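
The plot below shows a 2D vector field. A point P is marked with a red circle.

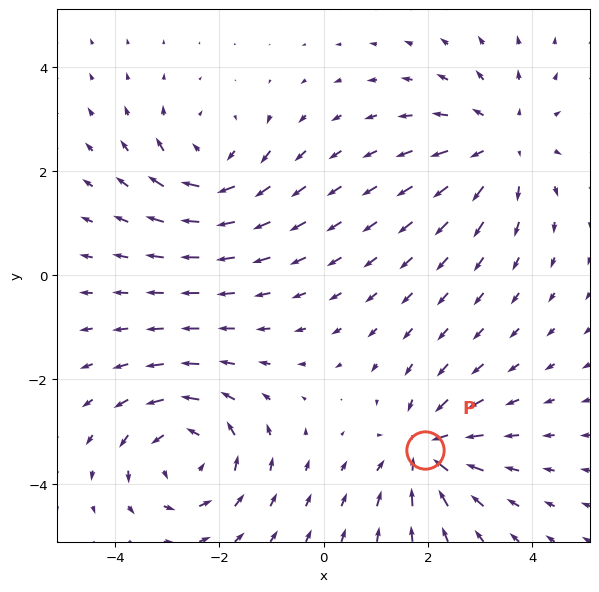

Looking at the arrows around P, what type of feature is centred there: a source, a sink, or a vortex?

At P (1.9, -3.4) the arrows converge inward. Divergence about -5, curl ≈0 — negative divergence with near-zero curl is a sink.

sink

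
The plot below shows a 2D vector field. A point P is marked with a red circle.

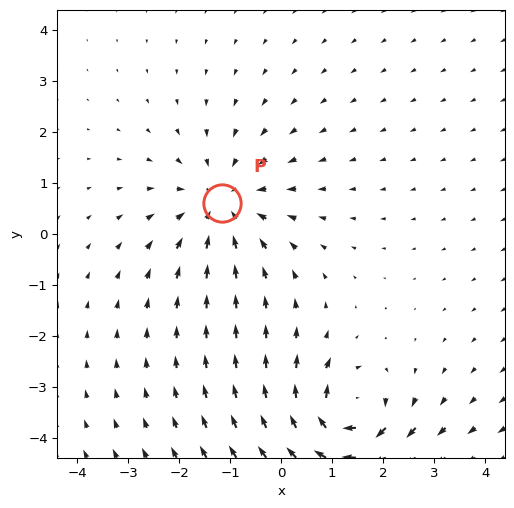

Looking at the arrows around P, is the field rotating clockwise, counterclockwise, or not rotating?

not rotating

Near P at (-1.2, 0.6) the arrows show no circulation. The curl there is ≈0.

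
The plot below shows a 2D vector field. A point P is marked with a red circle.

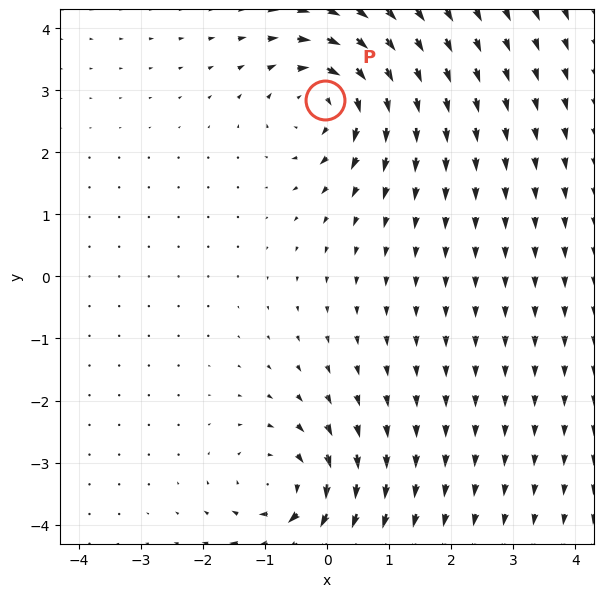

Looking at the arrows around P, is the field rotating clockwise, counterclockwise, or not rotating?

clockwise

Near P at (-0.0, 2.8) the arrows circulate clockwise. The curl (z-component) there is about -5; negative curl means clockwise rotation.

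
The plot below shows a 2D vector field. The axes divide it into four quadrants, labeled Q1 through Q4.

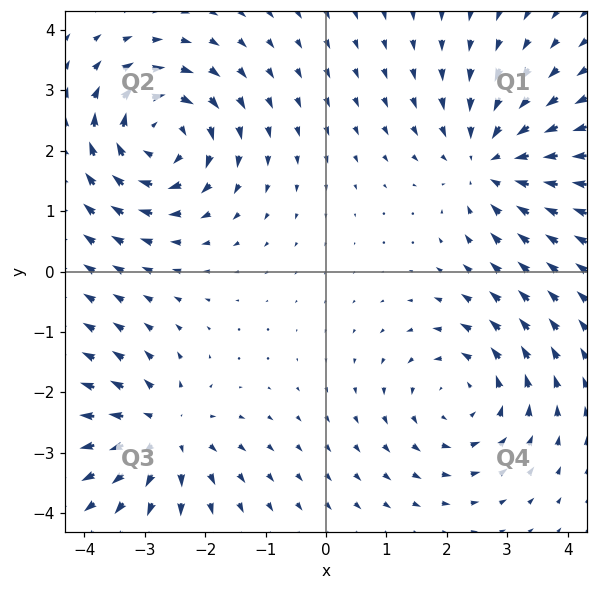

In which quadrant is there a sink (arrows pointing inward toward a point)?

Q1

The sink sits at approximately (2.7, 1.8), which lies in quadrant Q1. The divergence there is about -4, negative as expected for a sink.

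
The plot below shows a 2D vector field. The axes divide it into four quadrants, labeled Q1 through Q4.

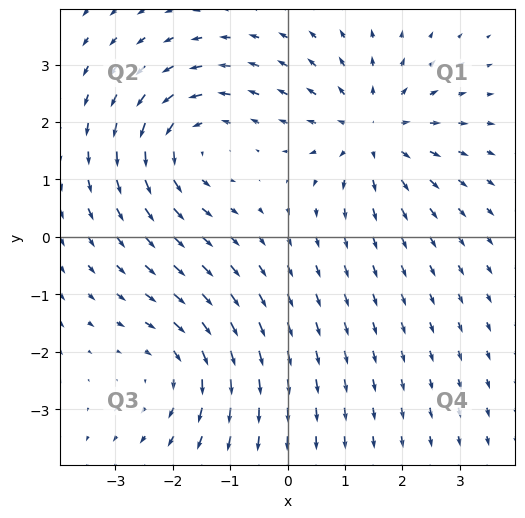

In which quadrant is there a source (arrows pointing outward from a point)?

The source sits at approximately (1.5, 1.8), which lies in quadrant Q1. The divergence there is about +3, positive as expected for a source.

Q1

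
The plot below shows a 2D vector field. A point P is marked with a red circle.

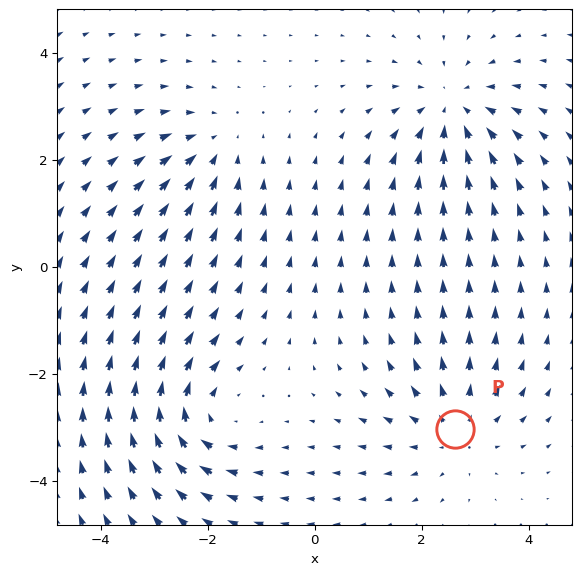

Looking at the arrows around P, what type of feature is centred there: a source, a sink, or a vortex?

source

At P (2.6, -3.0) the arrows spread outward. Divergence about +4, curl ≈0 — positive divergence with near-zero curl is a source.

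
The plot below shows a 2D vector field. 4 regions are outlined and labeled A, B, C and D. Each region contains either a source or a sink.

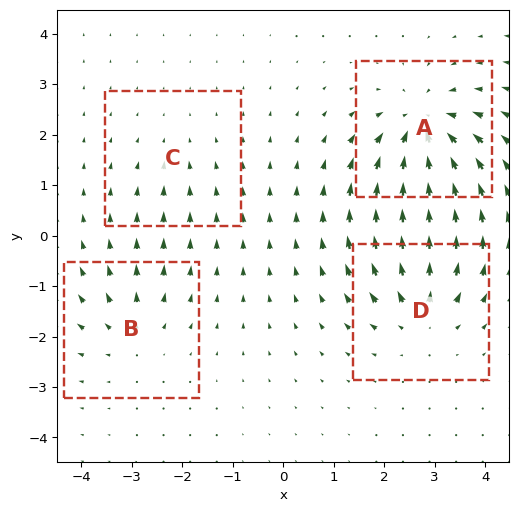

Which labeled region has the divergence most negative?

A

Divergence at each region's feature centre — A: about -7, B: about +4, C: about -2, D: about +5. Region A is most negative.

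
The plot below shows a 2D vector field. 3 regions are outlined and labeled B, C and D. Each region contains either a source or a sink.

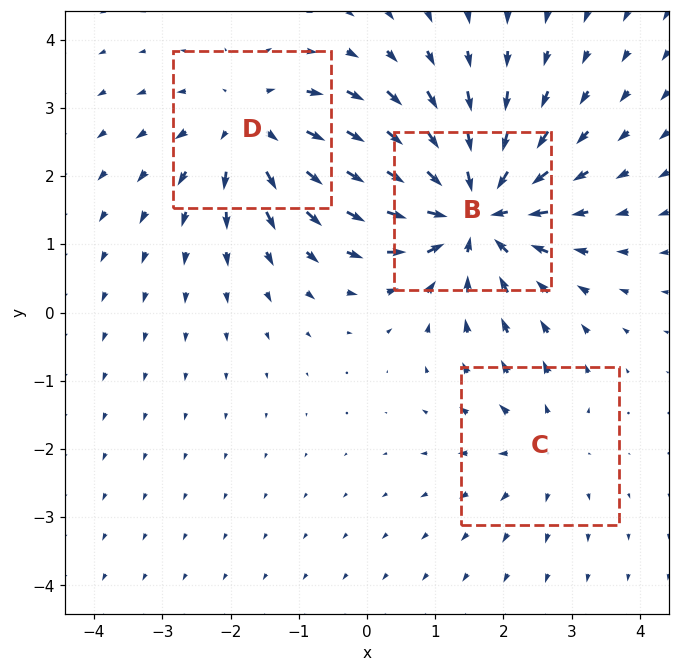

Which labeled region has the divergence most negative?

B

Divergence at each region's feature centre — B: about -5, C: about +2, D: about +3. Region B is most negative.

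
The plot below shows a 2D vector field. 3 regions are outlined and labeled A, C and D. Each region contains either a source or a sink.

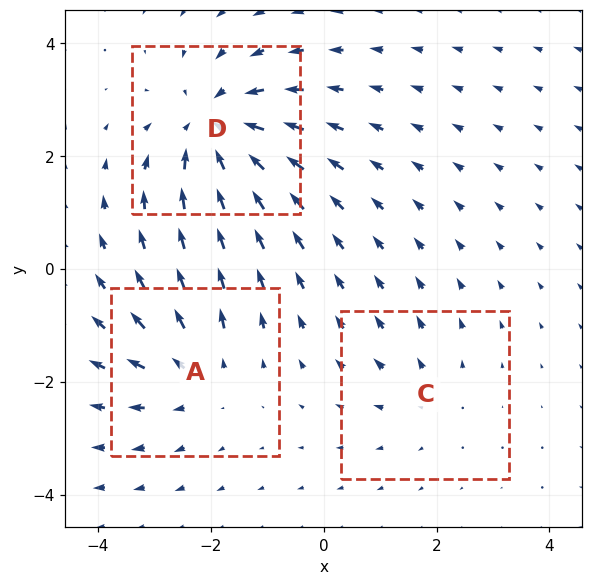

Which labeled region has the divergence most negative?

D

Divergence at each region's feature centre — A: about +3, C: about +2, D: about -4. Region D is most negative.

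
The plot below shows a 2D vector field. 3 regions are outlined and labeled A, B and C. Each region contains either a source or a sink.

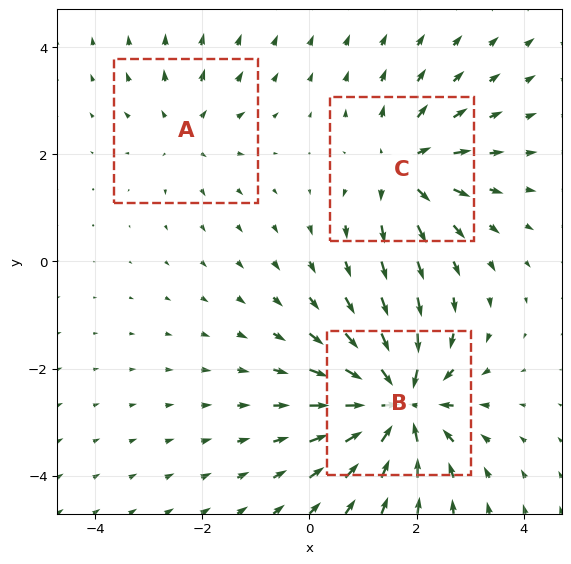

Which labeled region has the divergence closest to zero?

A

Divergence at each region's feature centre — A: about +2, B: about -6, C: about +4. Region A is closest to zero.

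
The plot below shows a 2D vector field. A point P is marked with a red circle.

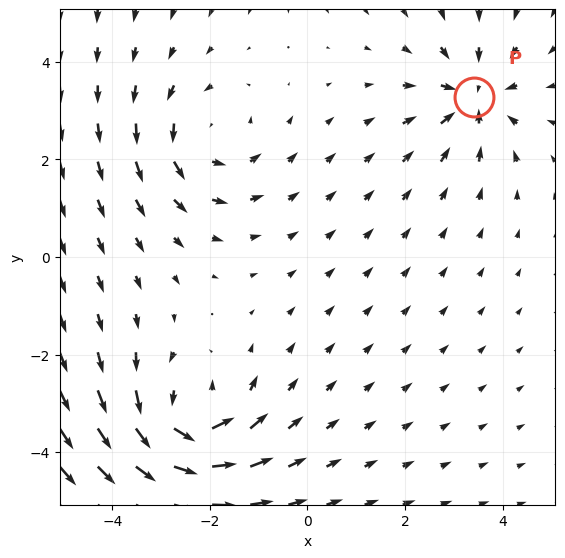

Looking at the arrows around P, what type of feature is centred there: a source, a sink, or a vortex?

sink

At P (3.4, 3.3) the arrows converge inward. Divergence about -3, curl ≈0 — negative divergence with near-zero curl is a sink.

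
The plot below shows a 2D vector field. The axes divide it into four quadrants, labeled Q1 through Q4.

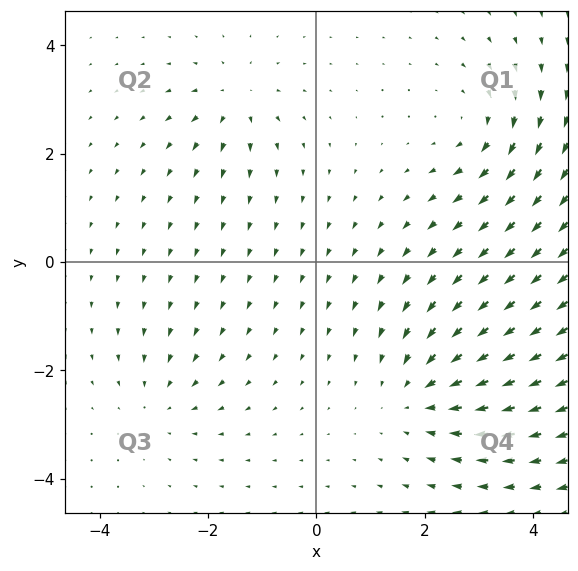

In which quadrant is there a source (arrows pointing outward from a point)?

The source sits at approximately (-1.5, 3.0), which lies in quadrant Q2. The divergence there is about +4, positive as expected for a source.

Q2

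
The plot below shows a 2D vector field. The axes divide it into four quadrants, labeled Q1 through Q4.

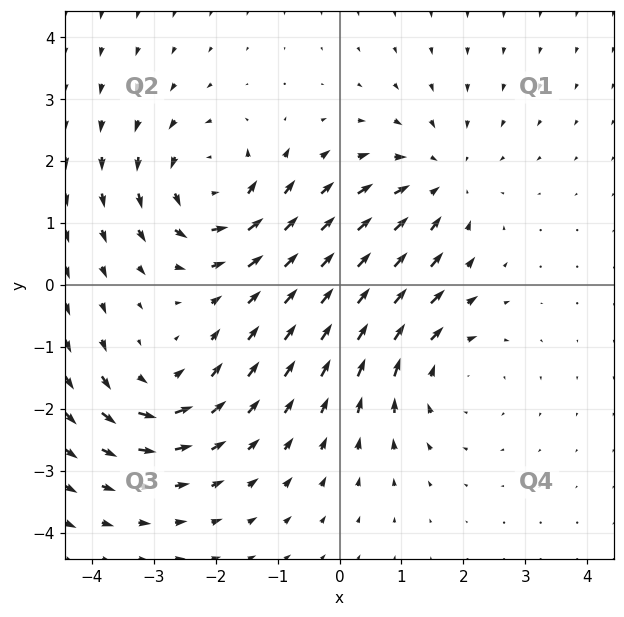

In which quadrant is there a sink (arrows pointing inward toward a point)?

Q1

The sink sits at approximately (1.6, 1.6), which lies in quadrant Q1. The divergence there is about -4, negative as expected for a sink.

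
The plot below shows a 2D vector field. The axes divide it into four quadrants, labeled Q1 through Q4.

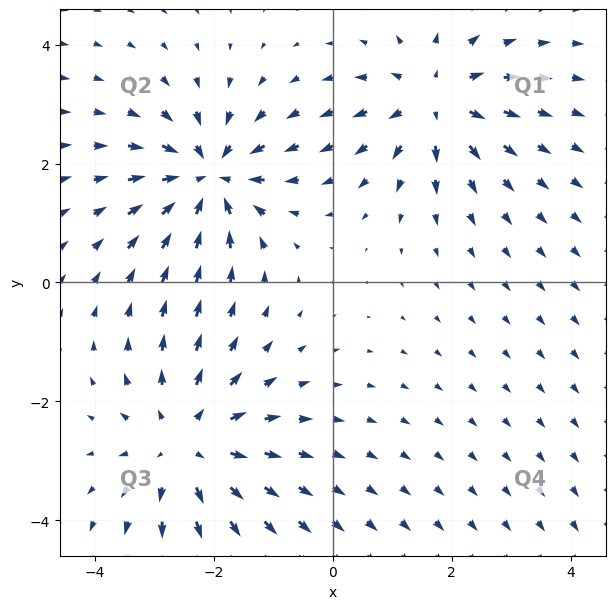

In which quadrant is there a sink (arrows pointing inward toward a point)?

The sink sits at approximately (-2.1, 1.8), which lies in quadrant Q2. The divergence there is about -5, negative as expected for a sink.

Q2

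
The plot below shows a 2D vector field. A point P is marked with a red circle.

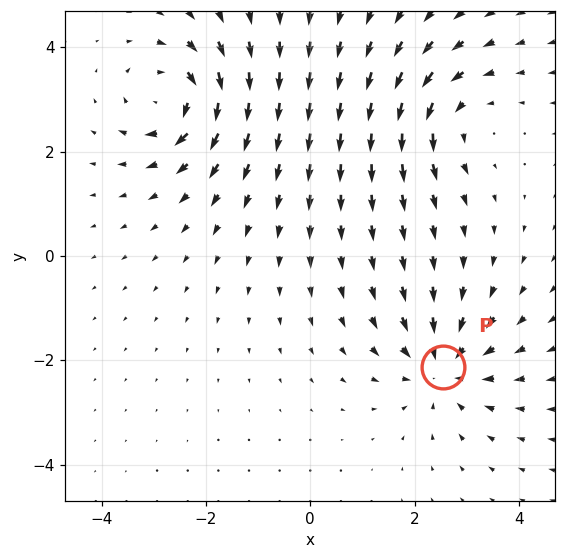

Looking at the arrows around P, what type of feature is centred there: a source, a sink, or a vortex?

sink

At P (2.6, -2.1) the arrows converge inward. Divergence about -4, curl ≈0 — negative divergence with near-zero curl is a sink.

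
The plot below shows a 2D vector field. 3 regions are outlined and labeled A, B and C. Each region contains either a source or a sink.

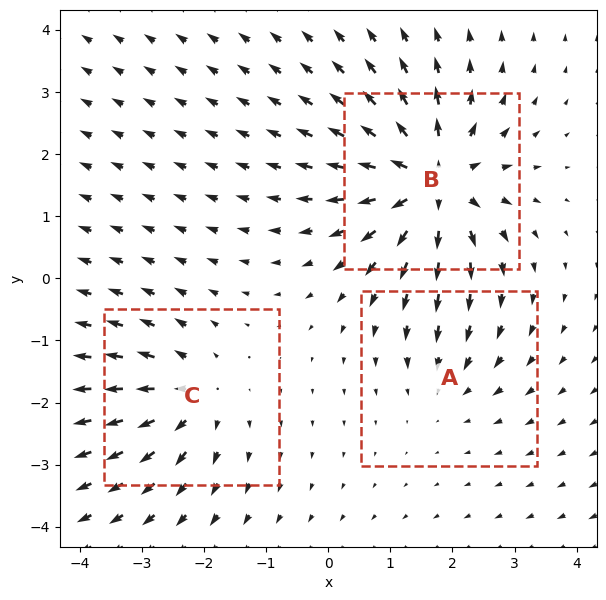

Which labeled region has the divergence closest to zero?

Divergence at each region's feature centre — A: about -2, B: about +6, C: about +4. Region A is closest to zero.

A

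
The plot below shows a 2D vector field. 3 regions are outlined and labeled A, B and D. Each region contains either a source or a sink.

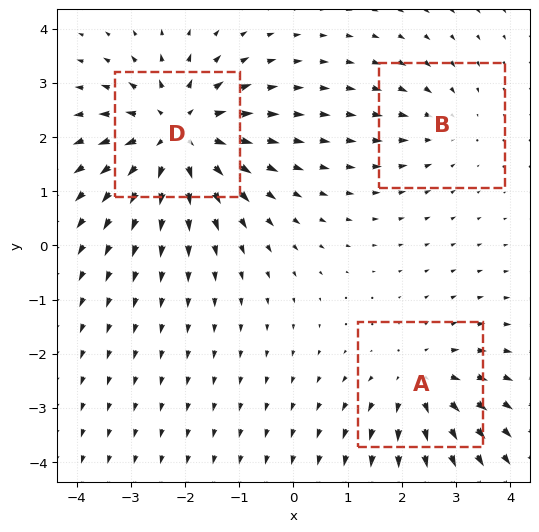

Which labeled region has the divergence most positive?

Divergence at each region's feature centre — A: about +3, B: about -2, D: about +5. Region D is most positive.

D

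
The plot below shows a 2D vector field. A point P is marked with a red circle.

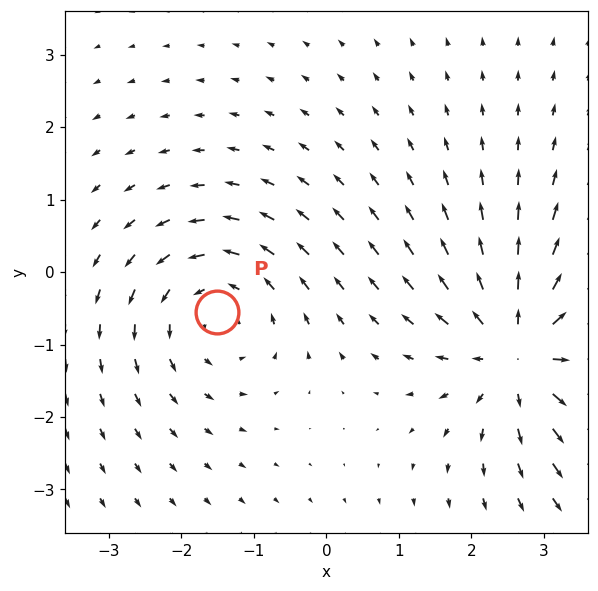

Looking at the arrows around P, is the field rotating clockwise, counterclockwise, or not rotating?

Near P at (-1.5, -0.5) the arrows circulate counterclockwise. The curl (z-component) there is about +3; positive curl means counterclockwise rotation.

counterclockwise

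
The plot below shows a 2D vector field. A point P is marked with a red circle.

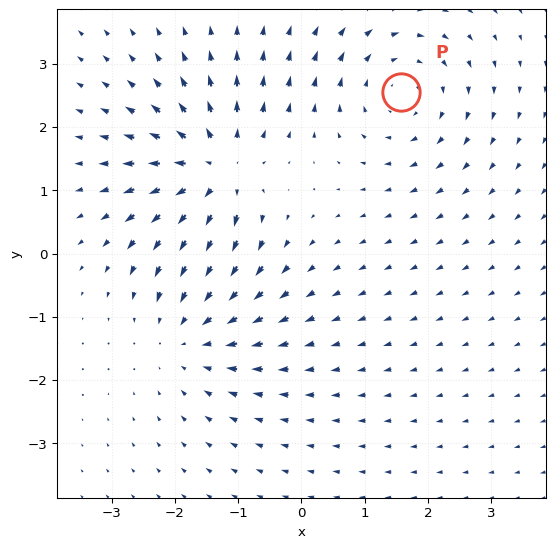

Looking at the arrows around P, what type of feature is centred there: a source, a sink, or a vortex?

vortex

At P (1.6, 2.6) the arrows circulate clockwise. Divergence ≈0, curl about -4 — near-zero divergence with nonzero curl is a vortex.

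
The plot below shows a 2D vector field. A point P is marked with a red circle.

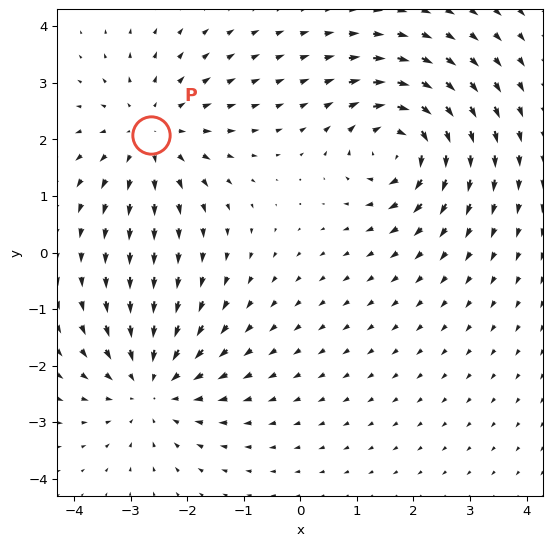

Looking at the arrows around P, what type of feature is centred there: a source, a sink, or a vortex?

At P (-2.6, 2.1) the arrows spread outward. Divergence about +3, curl ≈0 — positive divergence with near-zero curl is a source.

source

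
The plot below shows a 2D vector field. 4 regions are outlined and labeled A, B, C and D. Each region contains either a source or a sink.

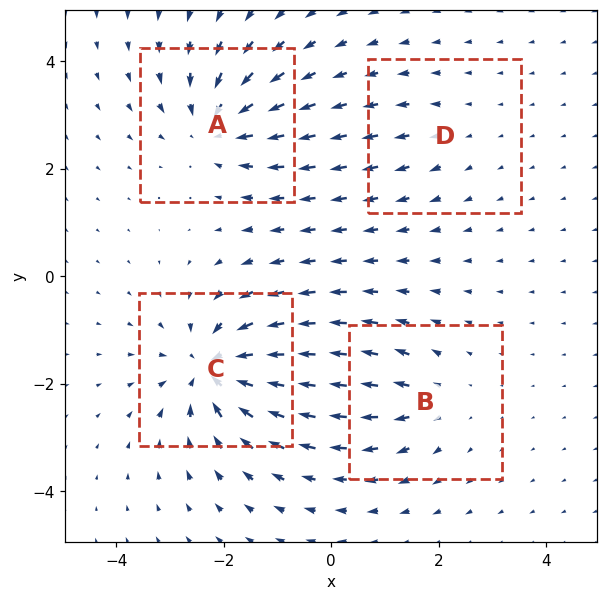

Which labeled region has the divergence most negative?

Divergence at each region's feature centre — A: about -6, B: about +4, C: about -7, D: about +2. Region C is most negative.

C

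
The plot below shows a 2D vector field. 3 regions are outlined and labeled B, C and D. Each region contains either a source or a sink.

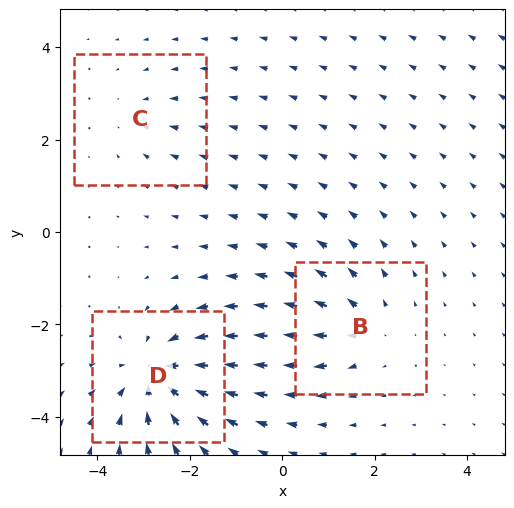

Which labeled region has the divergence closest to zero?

Divergence at each region's feature centre — B: about +3, C: about -2, D: about -5. Region C is closest to zero.

C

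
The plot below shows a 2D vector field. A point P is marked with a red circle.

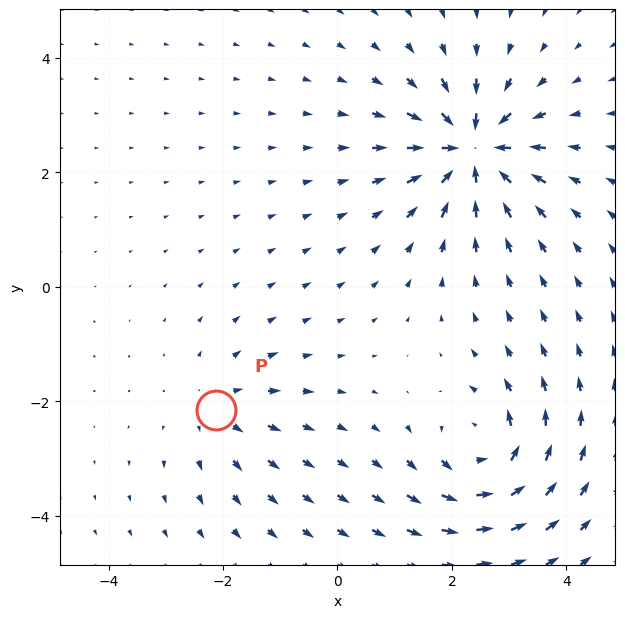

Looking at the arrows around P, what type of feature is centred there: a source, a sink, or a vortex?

At P (-2.1, -2.1) the arrows spread outward. Divergence about +2, curl ≈0 — positive divergence with near-zero curl is a source.

source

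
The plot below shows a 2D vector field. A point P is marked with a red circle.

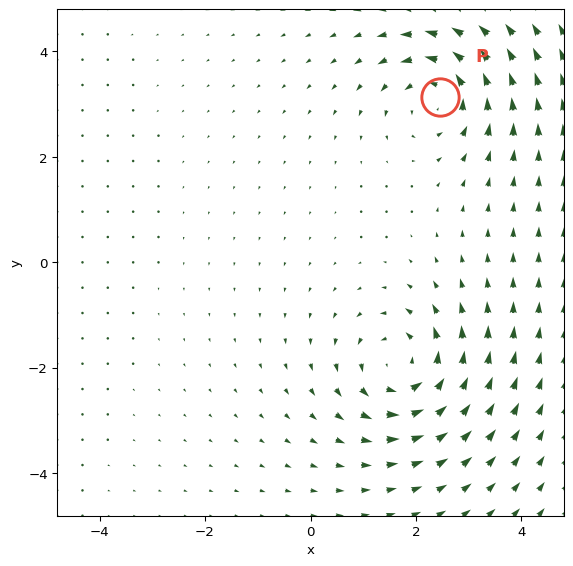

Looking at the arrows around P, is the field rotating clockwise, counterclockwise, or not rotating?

counterclockwise

Near P at (2.5, 3.1) the arrows circulate counterclockwise. The curl (z-component) there is about +3; positive curl means counterclockwise rotation.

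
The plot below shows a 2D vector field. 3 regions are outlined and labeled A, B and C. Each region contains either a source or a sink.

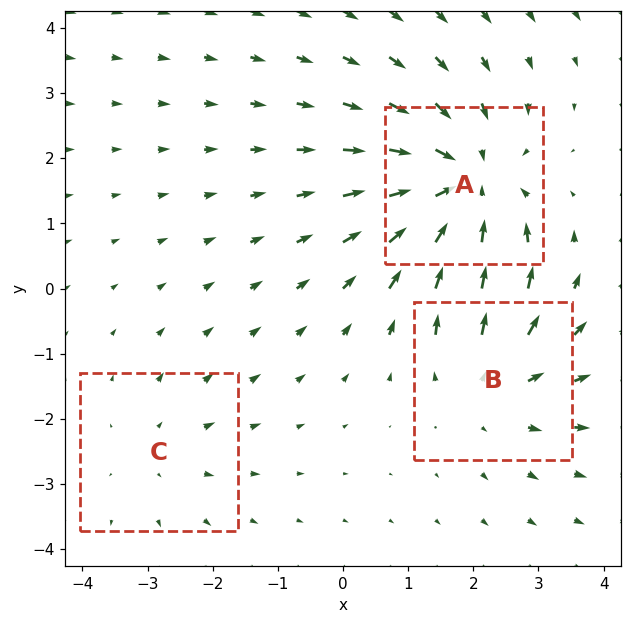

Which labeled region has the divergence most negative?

Divergence at each region's feature centre — A: about -4, B: about +3, C: about +2. Region A is most negative.

A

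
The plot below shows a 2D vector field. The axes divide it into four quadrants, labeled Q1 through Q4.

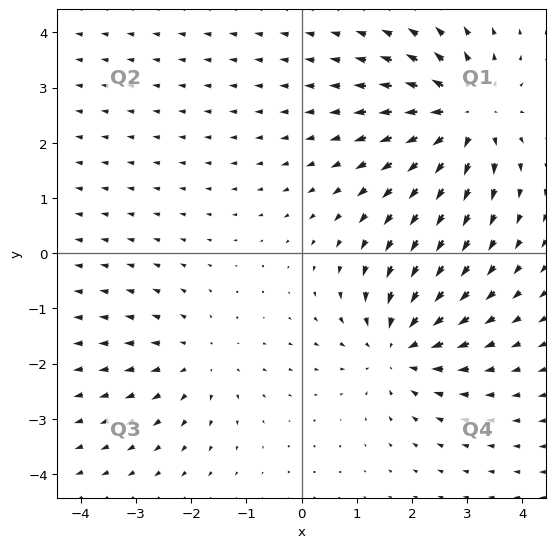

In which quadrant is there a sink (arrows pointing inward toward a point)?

The sink sits at approximately (1.7, -1.7), which lies in quadrant Q4. The divergence there is about -4, negative as expected for a sink.

Q4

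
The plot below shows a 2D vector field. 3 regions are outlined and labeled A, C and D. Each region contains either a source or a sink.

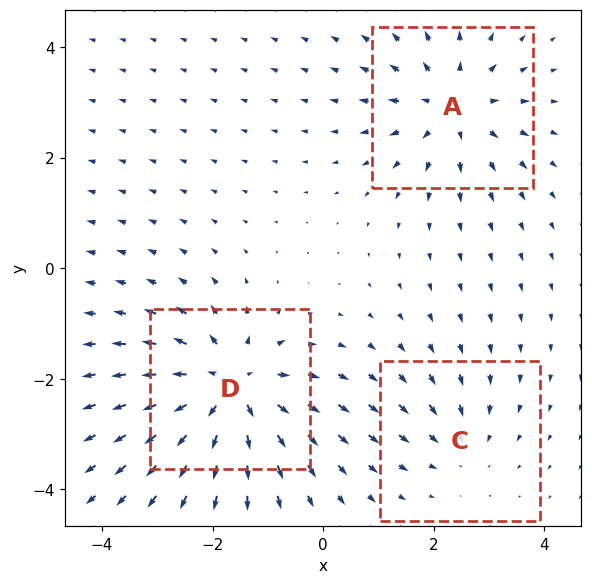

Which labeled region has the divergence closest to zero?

C

Divergence at each region's feature centre — A: about +4, C: about -2, D: about +5. Region C is closest to zero.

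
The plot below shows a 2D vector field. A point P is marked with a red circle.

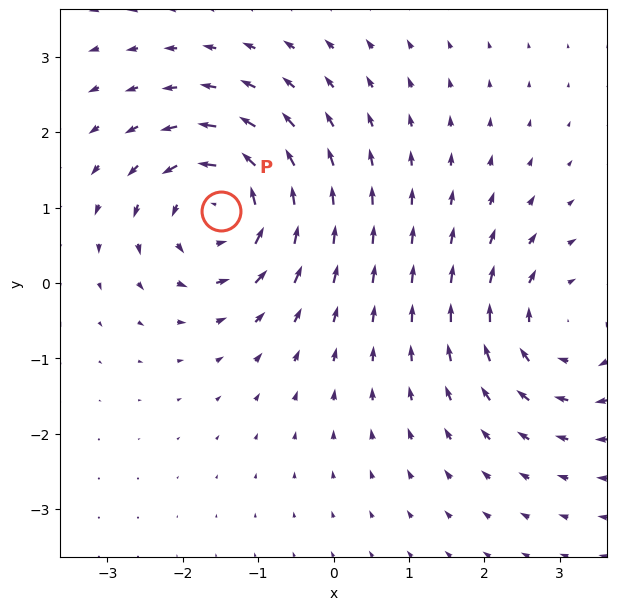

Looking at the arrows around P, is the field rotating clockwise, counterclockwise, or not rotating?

counterclockwise

Near P at (-1.5, 1.0) the arrows circulate counterclockwise. The curl (z-component) there is about +5; positive curl means counterclockwise rotation.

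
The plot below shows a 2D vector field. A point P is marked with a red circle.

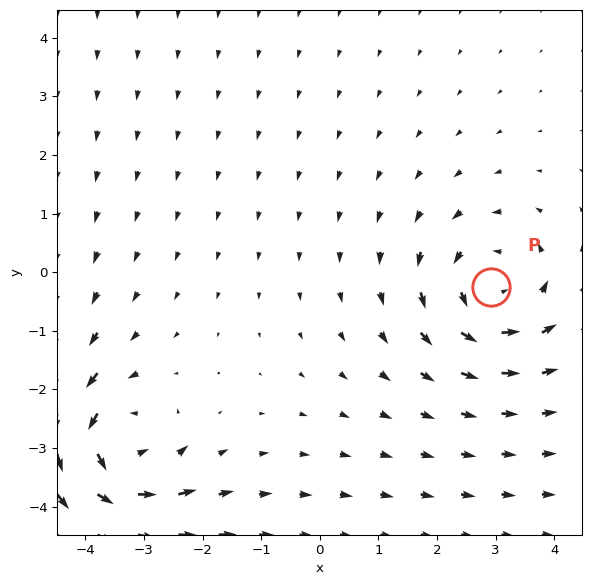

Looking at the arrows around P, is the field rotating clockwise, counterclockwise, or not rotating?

counterclockwise

Near P at (2.9, -0.3) the arrows circulate counterclockwise. The curl (z-component) there is about +3; positive curl means counterclockwise rotation.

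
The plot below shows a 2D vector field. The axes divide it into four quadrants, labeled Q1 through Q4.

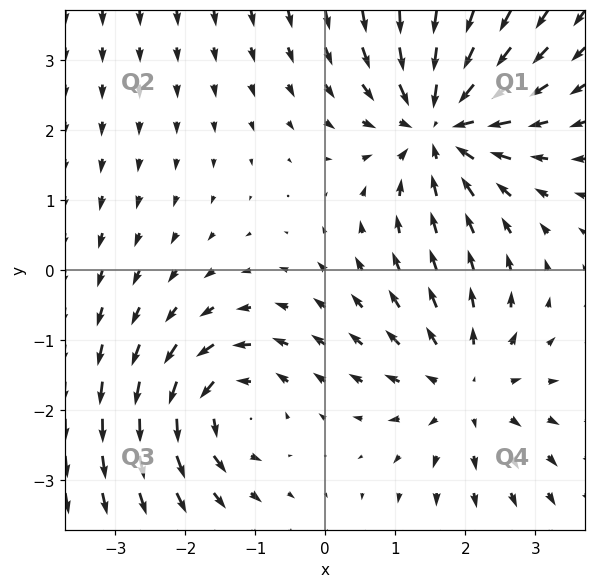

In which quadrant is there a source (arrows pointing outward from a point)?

Q4

The source sits at approximately (2.0, -1.7), which lies in quadrant Q4. The divergence there is about +3, positive as expected for a source.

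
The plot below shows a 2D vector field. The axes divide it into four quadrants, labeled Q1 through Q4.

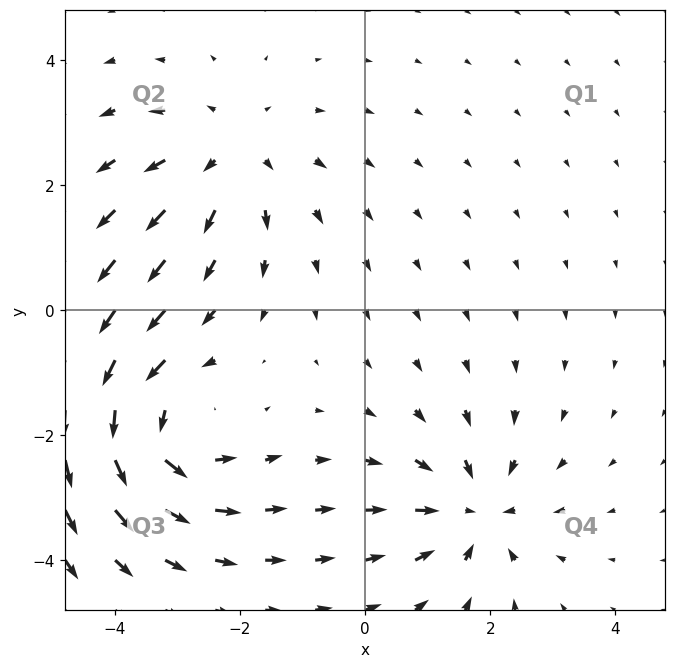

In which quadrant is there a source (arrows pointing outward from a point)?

Q2

The source sits at approximately (-2.2, 2.5), which lies in quadrant Q2. The divergence there is about +3, positive as expected for a source.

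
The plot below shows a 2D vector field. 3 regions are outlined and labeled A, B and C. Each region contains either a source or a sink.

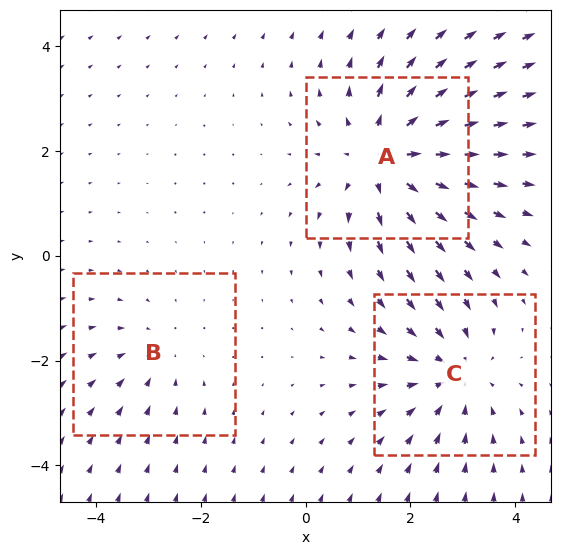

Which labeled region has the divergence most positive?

A

Divergence at each region's feature centre — A: about +4, B: about -2, C: about -3. Region A is most positive.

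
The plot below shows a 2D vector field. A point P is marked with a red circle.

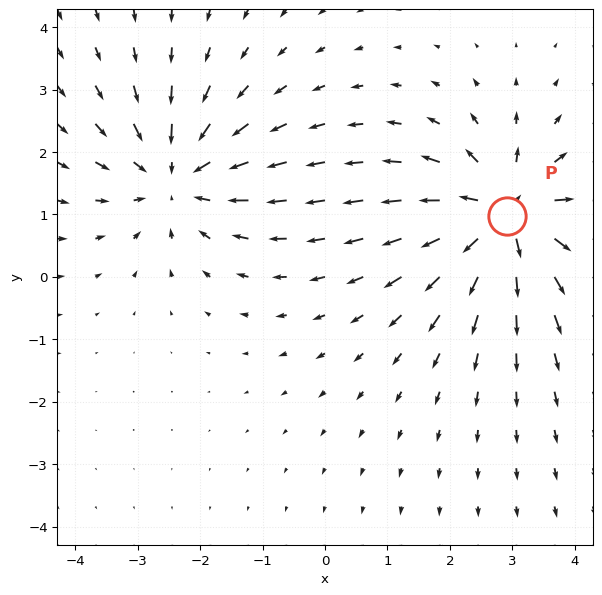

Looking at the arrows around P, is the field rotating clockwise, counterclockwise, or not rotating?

not rotating

Near P at (2.9, 1.0) the arrows show no circulation. The curl there is ≈0.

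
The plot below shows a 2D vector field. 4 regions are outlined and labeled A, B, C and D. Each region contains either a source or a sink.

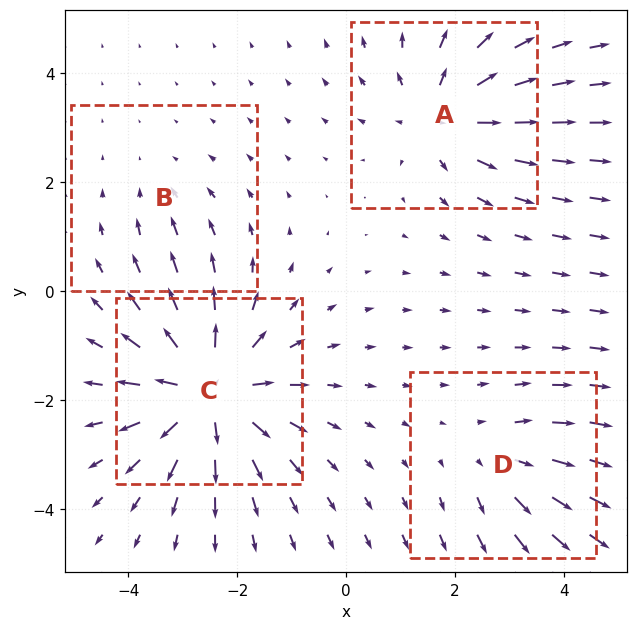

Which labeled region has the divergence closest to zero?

Divergence at each region's feature centre — A: about +5, B: about -2, C: about +7, D: about +3. Region B is closest to zero.

B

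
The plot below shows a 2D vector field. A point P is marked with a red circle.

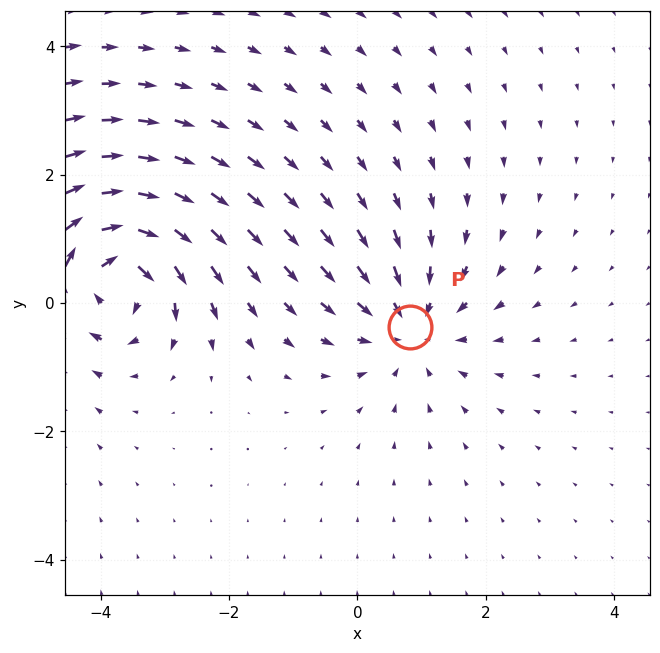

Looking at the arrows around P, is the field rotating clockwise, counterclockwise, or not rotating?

not rotating

Near P at (0.8, -0.4) the arrows show no circulation. The curl there is ≈0.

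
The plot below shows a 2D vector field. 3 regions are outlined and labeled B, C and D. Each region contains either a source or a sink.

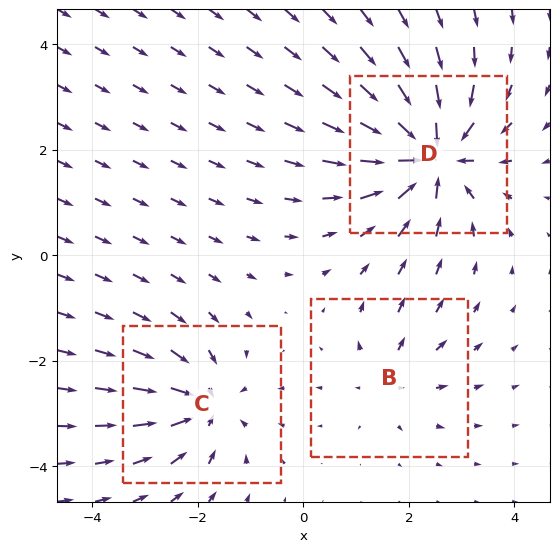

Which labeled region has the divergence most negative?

D

Divergence at each region's feature centre — B: about +2, C: about -4, D: about -6. Region D is most negative.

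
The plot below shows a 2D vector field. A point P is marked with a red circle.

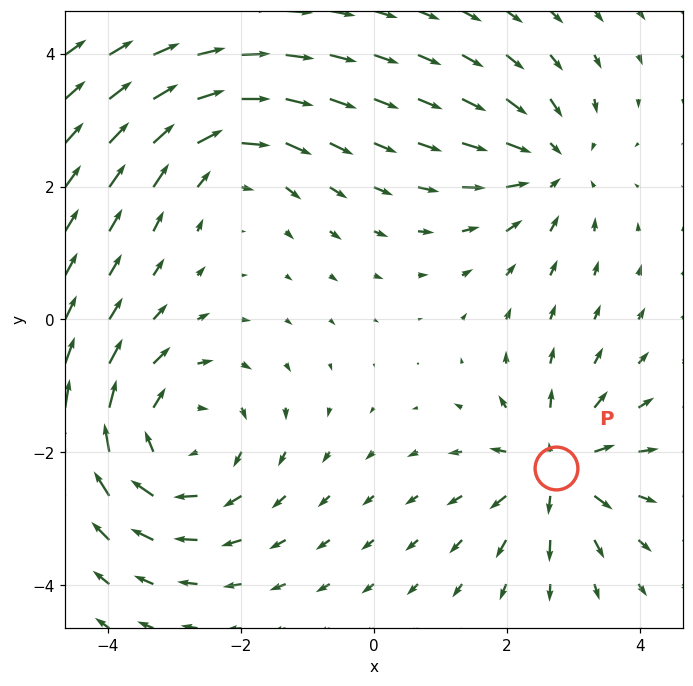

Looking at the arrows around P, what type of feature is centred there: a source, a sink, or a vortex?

source

At P (2.7, -2.2) the arrows spread outward. Divergence about +5, curl ≈0 — positive divergence with near-zero curl is a source.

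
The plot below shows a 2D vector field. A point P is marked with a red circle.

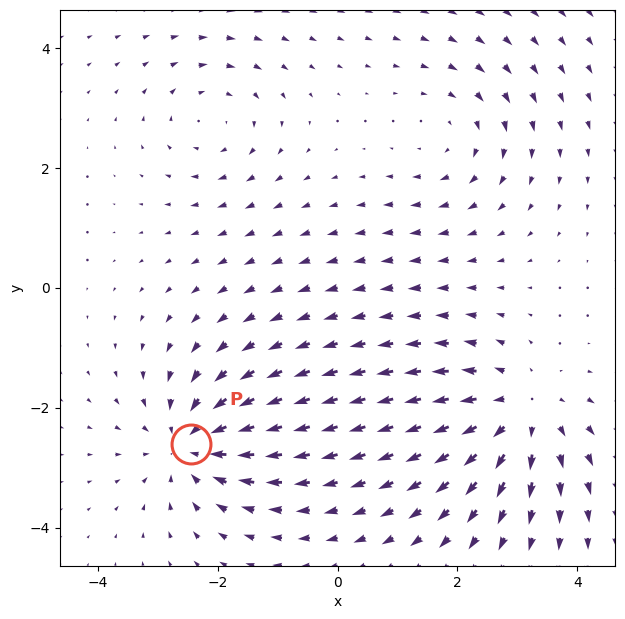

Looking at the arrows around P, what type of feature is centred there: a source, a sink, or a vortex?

sink

At P (-2.4, -2.6) the arrows converge inward. Divergence about -5, curl ≈0 — negative divergence with near-zero curl is a sink.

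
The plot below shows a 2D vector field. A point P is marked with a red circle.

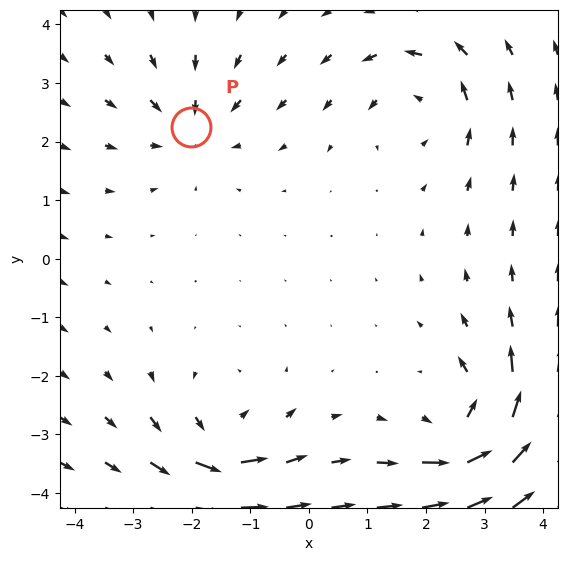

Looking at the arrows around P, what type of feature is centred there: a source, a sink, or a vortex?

sink

At P (-2.0, 2.2) the arrows converge inward. Divergence about -3, curl ≈0 — negative divergence with near-zero curl is a sink.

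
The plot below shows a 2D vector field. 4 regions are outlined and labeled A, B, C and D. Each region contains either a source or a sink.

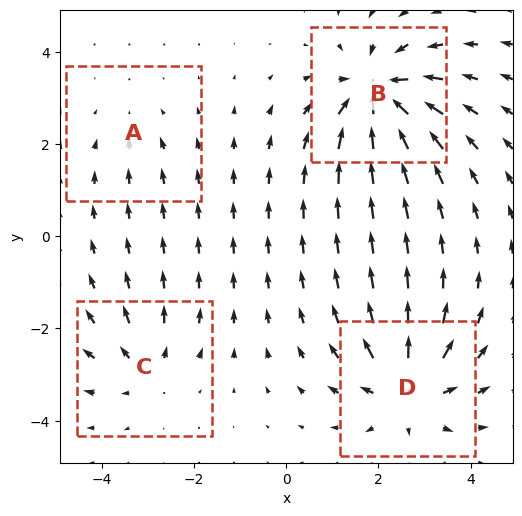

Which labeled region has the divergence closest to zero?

Divergence at each region's feature centre — A: about -2, B: about -7, C: about +4, D: about +6. Region A is closest to zero.

A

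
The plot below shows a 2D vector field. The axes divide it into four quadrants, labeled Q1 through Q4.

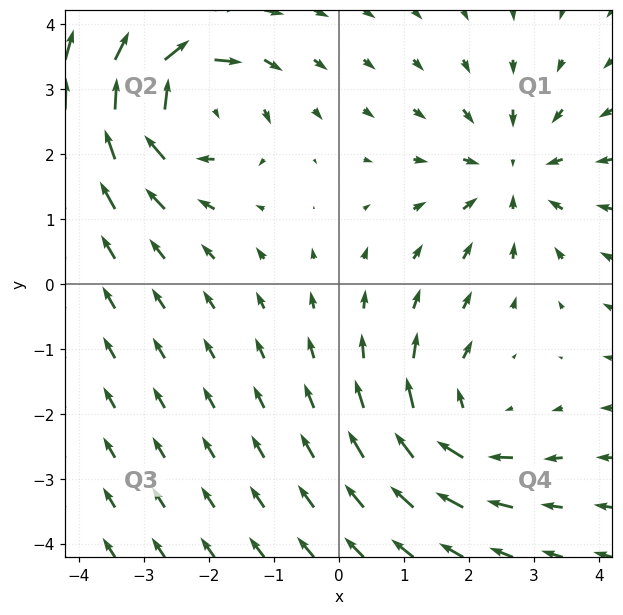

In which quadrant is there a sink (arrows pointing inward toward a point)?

The sink sits at approximately (2.7, 1.7), which lies in quadrant Q1. The divergence there is about -3, negative as expected for a sink.

Q1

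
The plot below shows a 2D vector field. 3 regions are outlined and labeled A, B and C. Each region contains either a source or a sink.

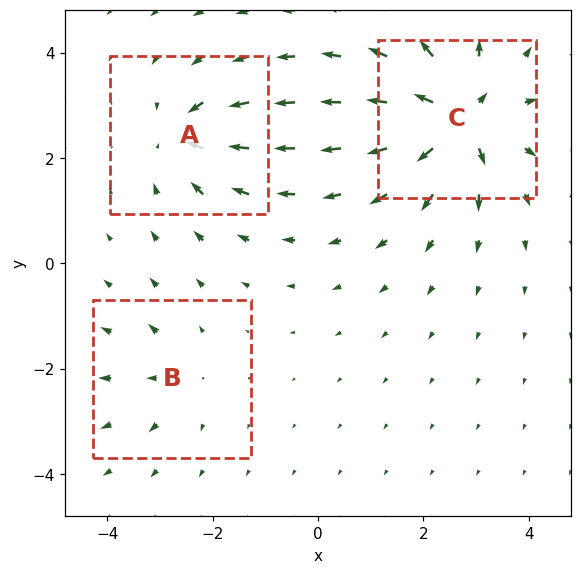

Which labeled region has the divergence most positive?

C

Divergence at each region's feature centre — A: about -4, B: about +2, C: about +6. Region C is most positive.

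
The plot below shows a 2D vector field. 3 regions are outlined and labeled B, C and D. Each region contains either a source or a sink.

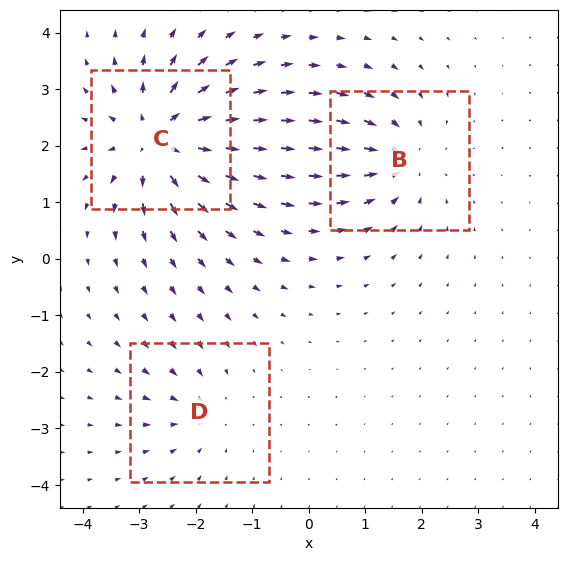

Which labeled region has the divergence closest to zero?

Divergence at each region's feature centre — B: about -3, C: about +5, D: about -2. Region D is closest to zero.

D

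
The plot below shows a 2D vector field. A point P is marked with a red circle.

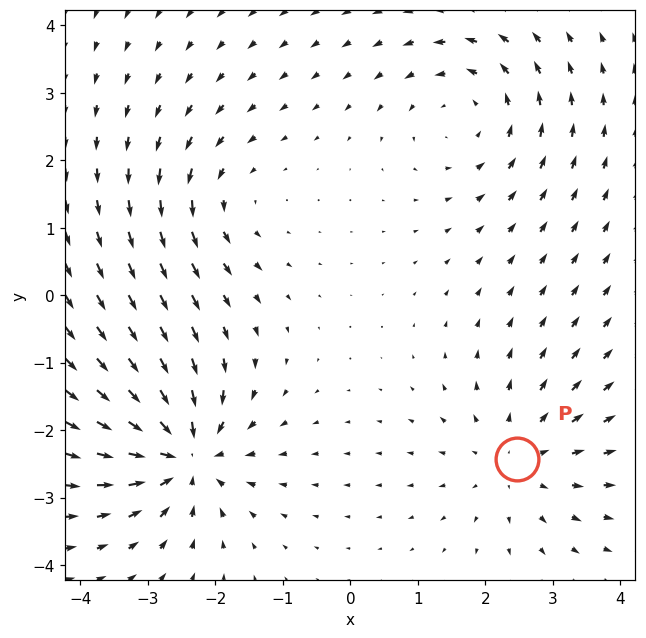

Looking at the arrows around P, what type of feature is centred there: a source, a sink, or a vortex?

At P (2.5, -2.4) the arrows spread outward. Divergence about +3, curl ≈0 — positive divergence with near-zero curl is a source.

source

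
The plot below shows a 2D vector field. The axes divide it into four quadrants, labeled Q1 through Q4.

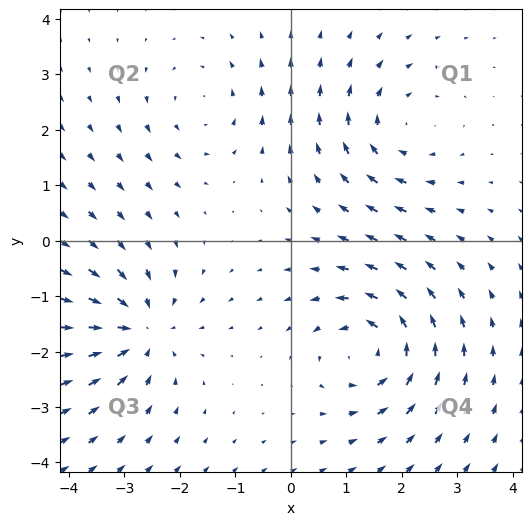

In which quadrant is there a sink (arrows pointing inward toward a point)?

Q3

The sink sits at approximately (-2.7, -1.6), which lies in quadrant Q3. The divergence there is about -5, negative as expected for a sink.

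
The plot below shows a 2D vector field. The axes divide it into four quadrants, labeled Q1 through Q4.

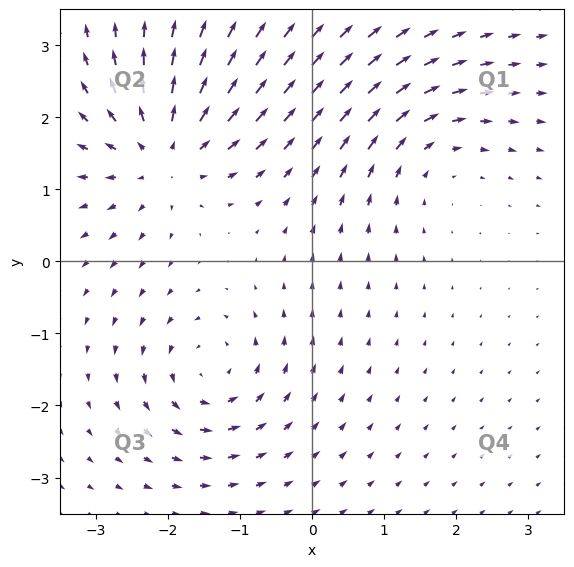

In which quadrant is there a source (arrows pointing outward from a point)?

The source sits at approximately (-2.1, 1.5), which lies in quadrant Q2. The divergence there is about +6, positive as expected for a source.

Q2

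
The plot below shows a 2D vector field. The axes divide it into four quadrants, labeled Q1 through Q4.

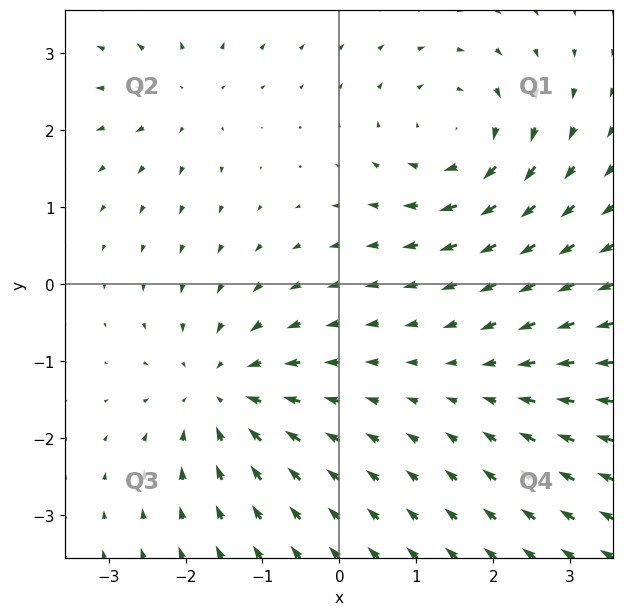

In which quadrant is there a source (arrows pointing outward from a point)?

The source sits at approximately (-2.0, 2.4), which lies in quadrant Q2. The divergence there is about +3, positive as expected for a source.

Q2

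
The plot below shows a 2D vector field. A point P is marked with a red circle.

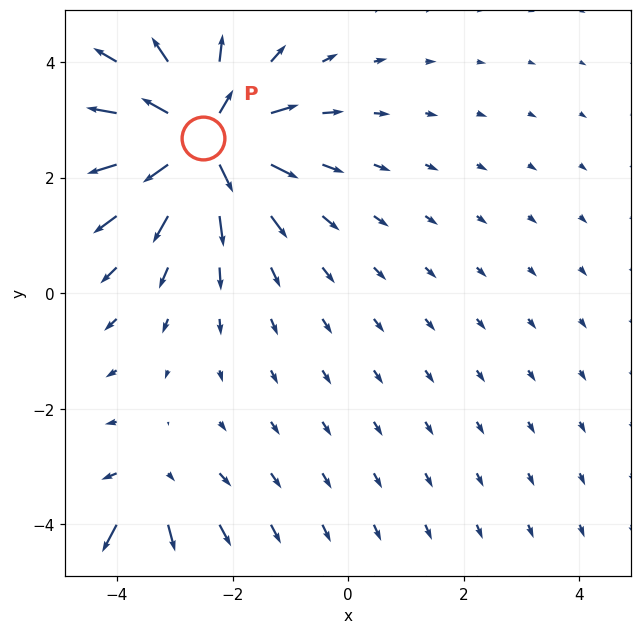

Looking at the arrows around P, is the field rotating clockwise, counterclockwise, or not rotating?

Near P at (-2.5, 2.7) the arrows show no circulation. The curl there is ≈0.

not rotating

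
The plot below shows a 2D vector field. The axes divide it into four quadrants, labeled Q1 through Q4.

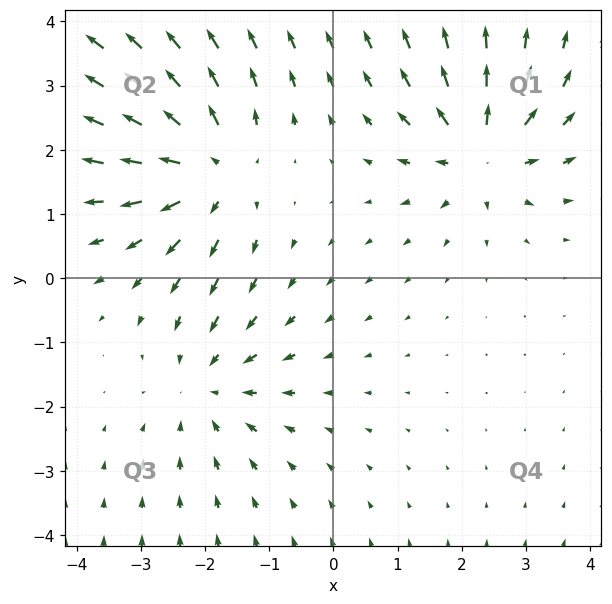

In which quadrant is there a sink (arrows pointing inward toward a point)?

The sink sits at approximately (-2.0, -1.7), which lies in quadrant Q3. The divergence there is about -3, negative as expected for a sink.

Q3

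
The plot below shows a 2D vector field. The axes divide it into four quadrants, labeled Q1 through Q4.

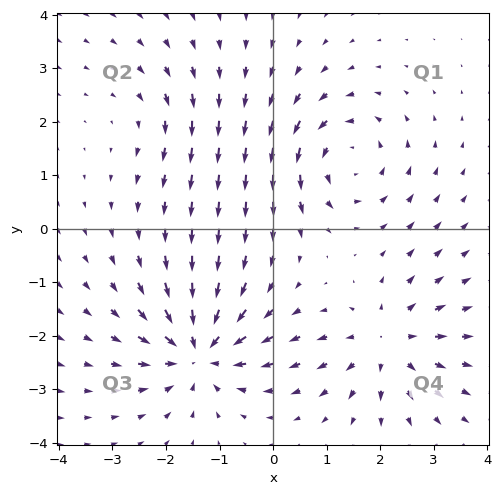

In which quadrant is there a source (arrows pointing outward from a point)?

Q4

The source sits at approximately (2.1, -2.1), which lies in quadrant Q4. The divergence there is about +5, positive as expected for a source.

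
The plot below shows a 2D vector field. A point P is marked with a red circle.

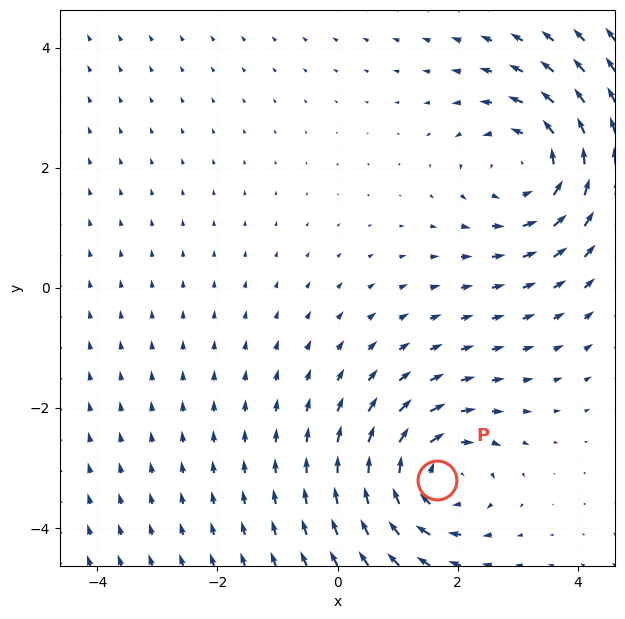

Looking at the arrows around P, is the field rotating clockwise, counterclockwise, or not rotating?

clockwise

Near P at (1.7, -3.2) the arrows circulate clockwise. The curl (z-component) there is about -3; negative curl means clockwise rotation.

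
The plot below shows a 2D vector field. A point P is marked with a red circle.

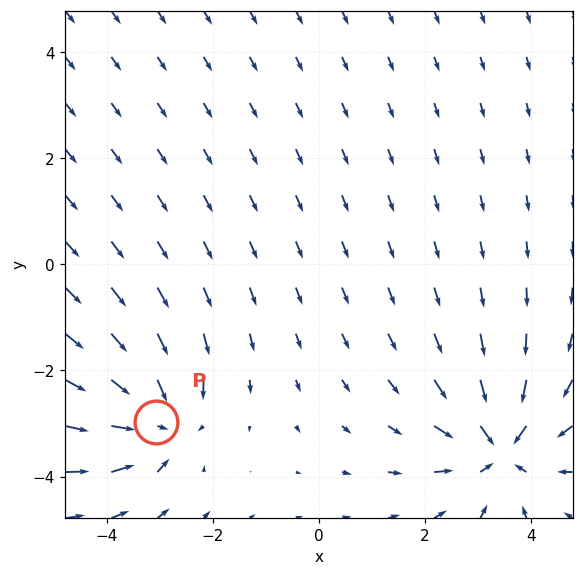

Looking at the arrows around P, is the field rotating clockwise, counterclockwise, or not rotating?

Near P at (-3.1, -3.0) the arrows show no circulation. The curl there is ≈0.

not rotating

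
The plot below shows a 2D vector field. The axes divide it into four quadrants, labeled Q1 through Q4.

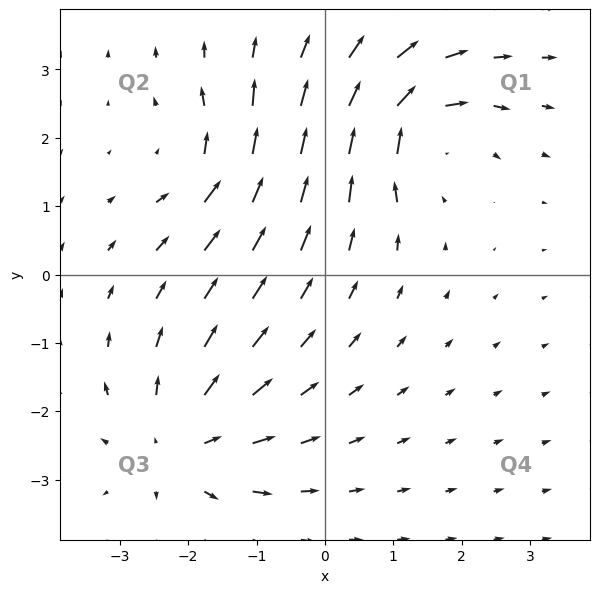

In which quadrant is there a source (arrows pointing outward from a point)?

Q3

The source sits at approximately (-2.1, -2.5), which lies in quadrant Q3. The divergence there is about +4, positive as expected for a source.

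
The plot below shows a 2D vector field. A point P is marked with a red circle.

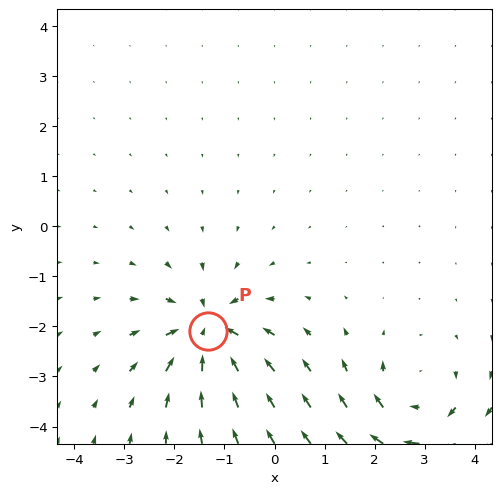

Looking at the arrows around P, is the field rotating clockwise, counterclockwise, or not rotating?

Near P at (-1.3, -2.1) the arrows show no circulation. The curl there is ≈0.

not rotating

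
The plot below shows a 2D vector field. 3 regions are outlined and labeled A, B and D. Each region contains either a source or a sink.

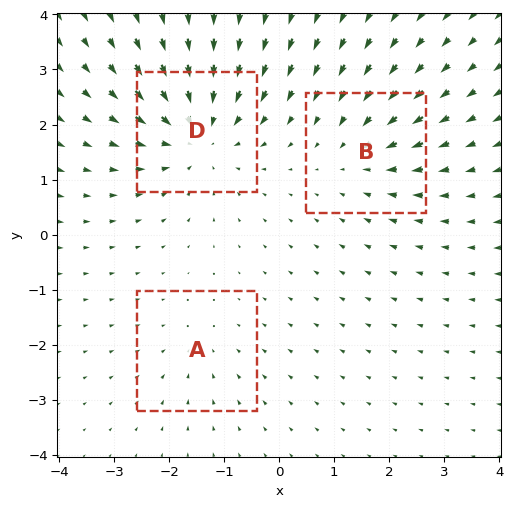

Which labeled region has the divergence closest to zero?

A

Divergence at each region's feature centre — A: about -2, B: about -3, D: about -5. Region A is closest to zero.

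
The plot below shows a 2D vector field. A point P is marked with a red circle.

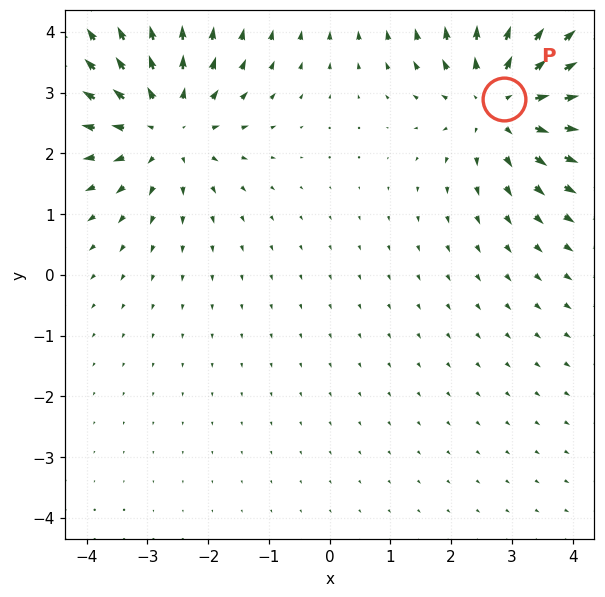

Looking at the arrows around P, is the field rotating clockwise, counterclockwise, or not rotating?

not rotating

Near P at (2.9, 2.9) the arrows show no circulation. The curl there is ≈0.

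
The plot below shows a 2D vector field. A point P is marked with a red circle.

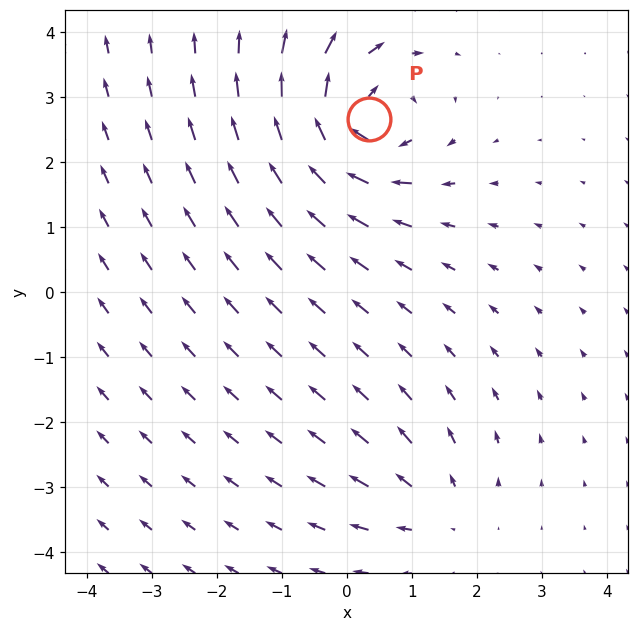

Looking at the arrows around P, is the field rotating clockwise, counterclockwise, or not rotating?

clockwise

Near P at (0.3, 2.7) the arrows circulate clockwise. The curl (z-component) there is about -7; negative curl means clockwise rotation.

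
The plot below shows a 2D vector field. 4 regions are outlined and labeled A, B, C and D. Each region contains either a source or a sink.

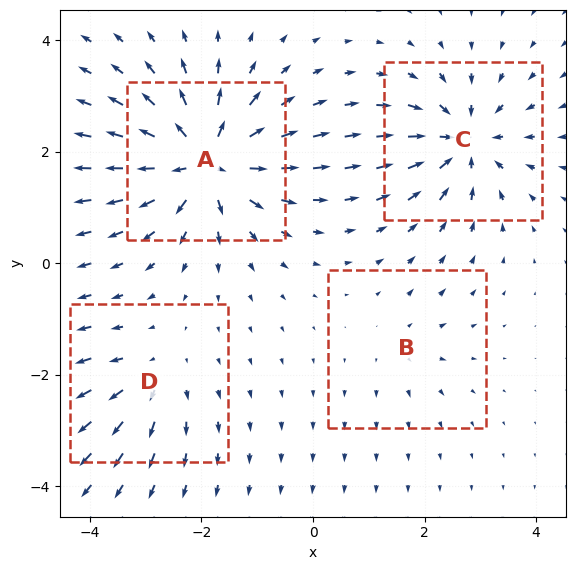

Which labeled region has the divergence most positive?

A

Divergence at each region's feature centre — A: about +9, B: about +2, C: about -6, D: about +4. Region A is most positive.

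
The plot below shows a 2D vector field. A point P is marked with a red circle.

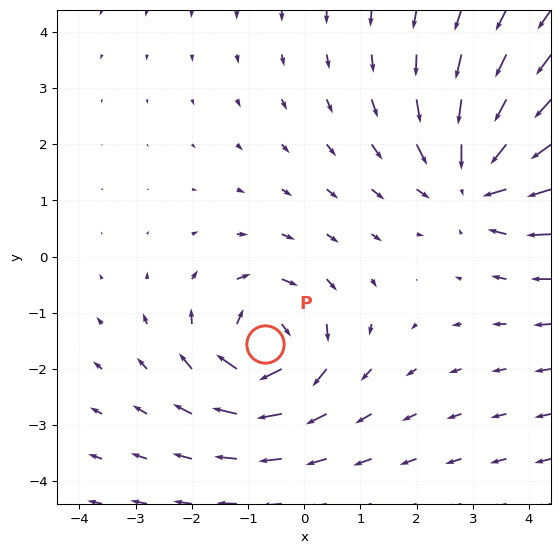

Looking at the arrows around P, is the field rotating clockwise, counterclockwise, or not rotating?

Near P at (-0.7, -1.6) the arrows circulate clockwise. The curl (z-component) there is about -5; negative curl means clockwise rotation.

clockwise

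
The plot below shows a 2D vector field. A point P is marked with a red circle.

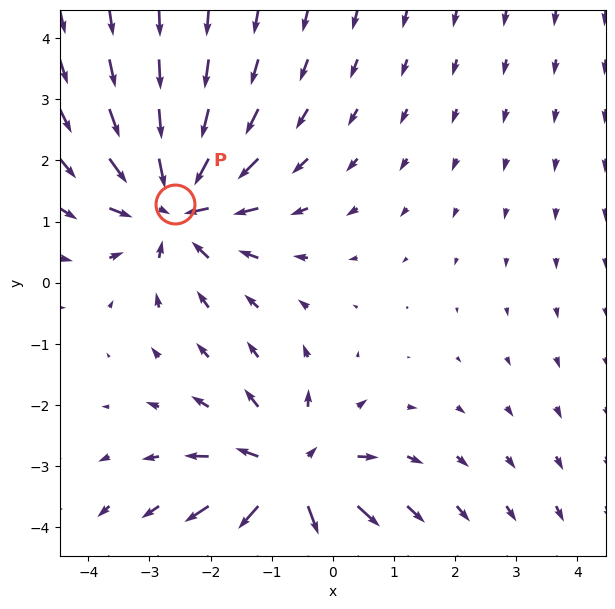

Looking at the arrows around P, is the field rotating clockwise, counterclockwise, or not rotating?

Near P at (-2.6, 1.3) the arrows show no circulation. The curl there is ≈0.

not rotating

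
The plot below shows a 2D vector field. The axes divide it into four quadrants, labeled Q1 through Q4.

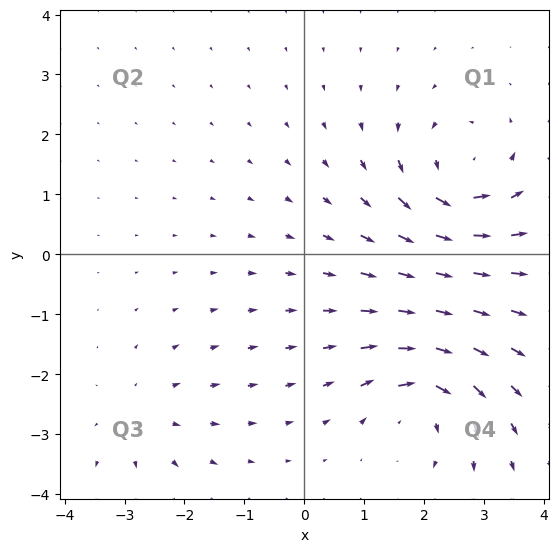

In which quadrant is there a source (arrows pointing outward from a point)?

The source sits at approximately (-2.7, -2.7), which lies in quadrant Q3. The divergence there is about +3, positive as expected for a source.

Q3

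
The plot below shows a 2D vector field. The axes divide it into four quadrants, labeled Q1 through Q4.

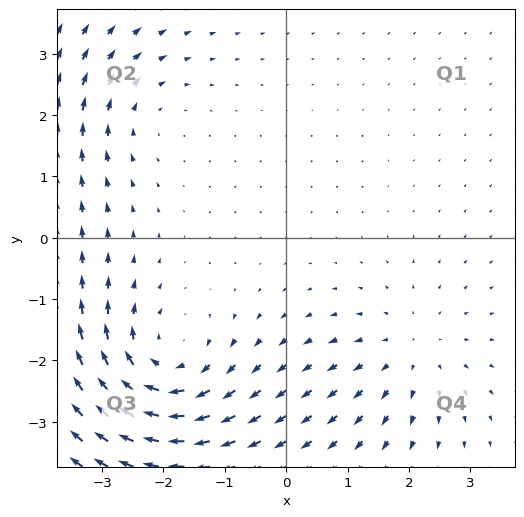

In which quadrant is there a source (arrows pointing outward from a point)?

Q4

The source sits at approximately (2.0, -1.9), which lies in quadrant Q4. The divergence there is about +2, positive as expected for a source.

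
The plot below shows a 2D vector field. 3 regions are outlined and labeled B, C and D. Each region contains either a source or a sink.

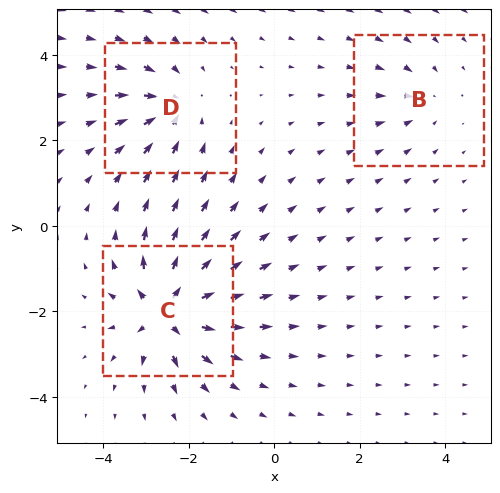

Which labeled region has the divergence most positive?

Divergence at each region's feature centre — B: about -2, C: about +6, D: about -4. Region C is most positive.

C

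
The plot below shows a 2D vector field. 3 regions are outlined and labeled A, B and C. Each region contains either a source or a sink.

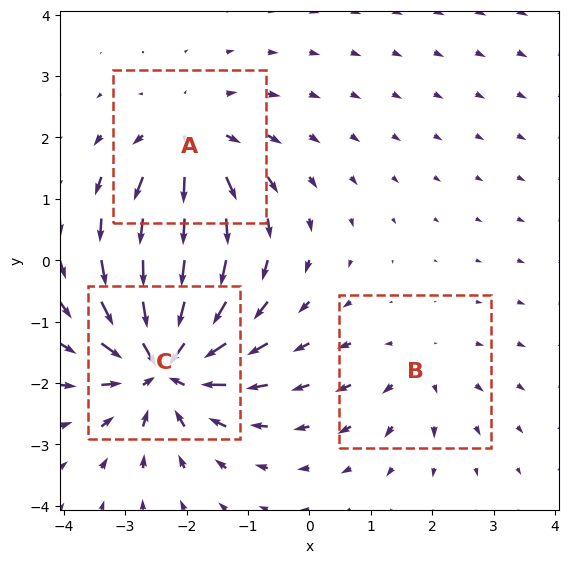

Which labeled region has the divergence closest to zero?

Divergence at each region's feature centre — A: about +4, B: about +2, C: about -6. Region B is closest to zero.

B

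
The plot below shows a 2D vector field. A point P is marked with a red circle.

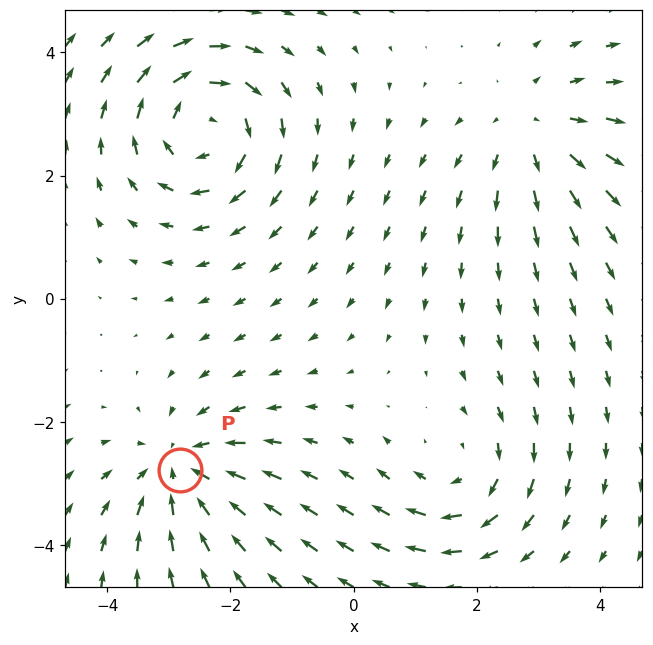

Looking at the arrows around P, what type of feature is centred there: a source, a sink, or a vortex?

At P (-2.8, -2.8) the arrows converge inward. Divergence about -4, curl ≈0 — negative divergence with near-zero curl is a sink.

sink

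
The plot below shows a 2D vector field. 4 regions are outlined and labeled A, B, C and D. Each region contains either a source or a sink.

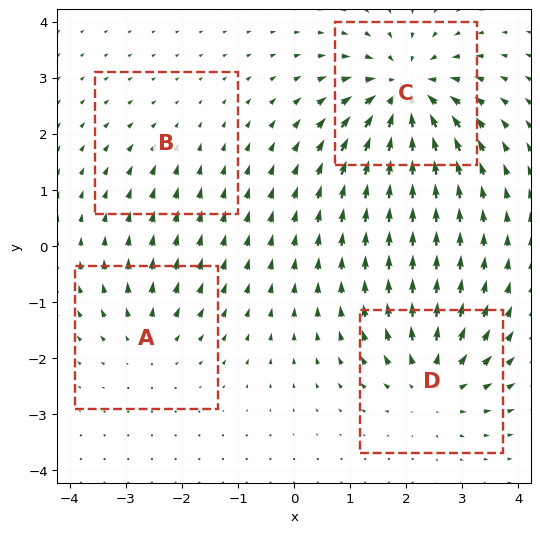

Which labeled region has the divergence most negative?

C

Divergence at each region's feature centre — A: about +4, B: about -2, C: about -8, D: about +6. Region C is most negative.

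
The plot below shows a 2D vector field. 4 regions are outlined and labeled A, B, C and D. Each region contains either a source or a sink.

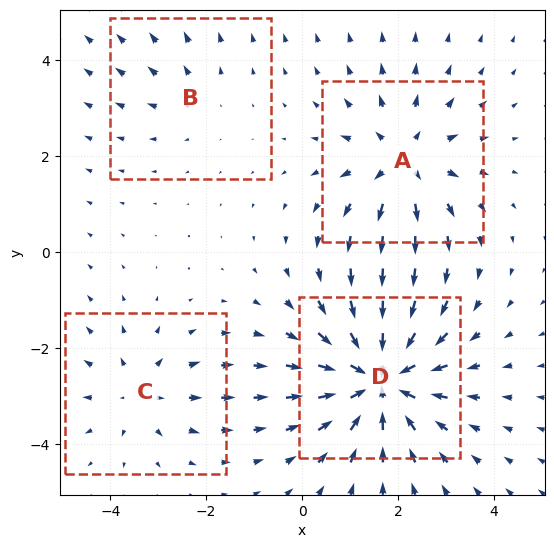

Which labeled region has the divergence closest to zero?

Divergence at each region's feature centre — A: about +4, B: about +2, C: about +3, D: about -6. Region B is closest to zero.

B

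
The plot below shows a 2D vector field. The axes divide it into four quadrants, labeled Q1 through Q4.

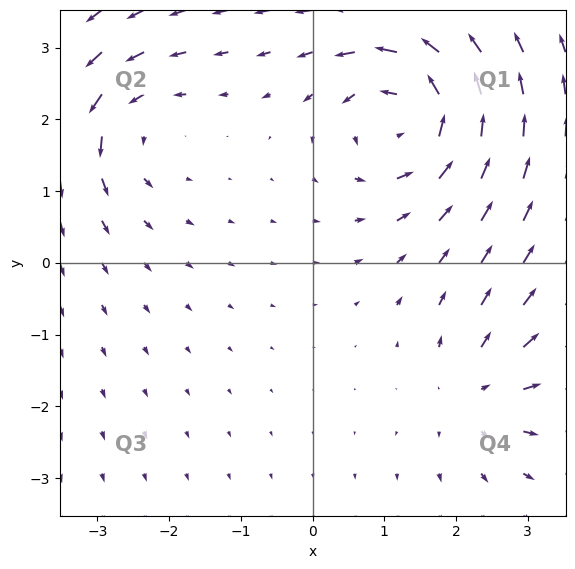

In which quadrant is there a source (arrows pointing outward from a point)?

The source sits at approximately (2.3, -1.8), which lies in quadrant Q4. The divergence there is about +4, positive as expected for a source.

Q4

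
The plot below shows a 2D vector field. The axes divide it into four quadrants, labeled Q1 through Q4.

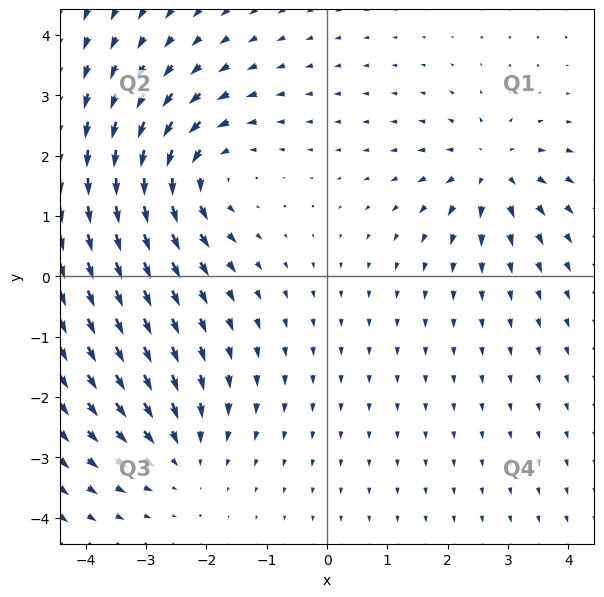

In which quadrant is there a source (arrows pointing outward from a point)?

The source sits at approximately (2.7, 1.8), which lies in quadrant Q1. The divergence there is about +4, positive as expected for a source.

Q1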